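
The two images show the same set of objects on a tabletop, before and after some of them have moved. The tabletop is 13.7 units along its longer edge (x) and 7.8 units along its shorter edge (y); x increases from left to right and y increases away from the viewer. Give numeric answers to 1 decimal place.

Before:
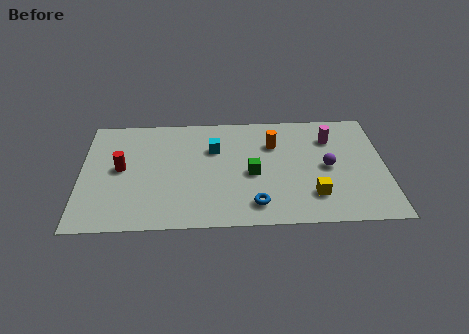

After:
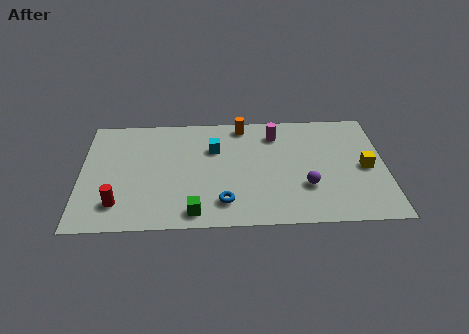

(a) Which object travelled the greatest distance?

the green cube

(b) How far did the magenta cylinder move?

2.5

The magenta cylinder was near (11.3, 5.8) before and (8.8, 6.2) after, so it travelled √(2.5² + 0.4²) ≈ 2.5 units.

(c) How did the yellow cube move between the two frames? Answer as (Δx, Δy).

(2.4, 1.8)

The yellow cube was at about (10.4, 1.9) and moved to about (12.8, 3.7).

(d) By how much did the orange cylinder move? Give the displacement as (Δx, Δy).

(-1.4, 1.4)

From the two frames, the orange cylinder sits at roughly (8.7, 5.5) before and (7.3, 6.9) after.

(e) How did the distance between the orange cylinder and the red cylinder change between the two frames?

+0.6

Before: roughly 7.0 units apart; after: 7.6. That's 0.6 units further apart.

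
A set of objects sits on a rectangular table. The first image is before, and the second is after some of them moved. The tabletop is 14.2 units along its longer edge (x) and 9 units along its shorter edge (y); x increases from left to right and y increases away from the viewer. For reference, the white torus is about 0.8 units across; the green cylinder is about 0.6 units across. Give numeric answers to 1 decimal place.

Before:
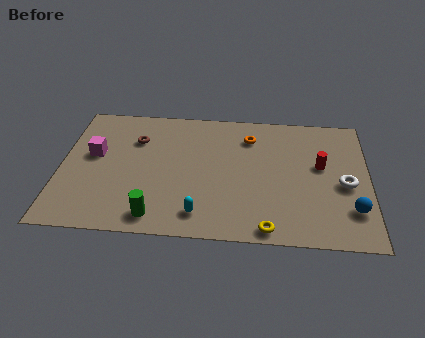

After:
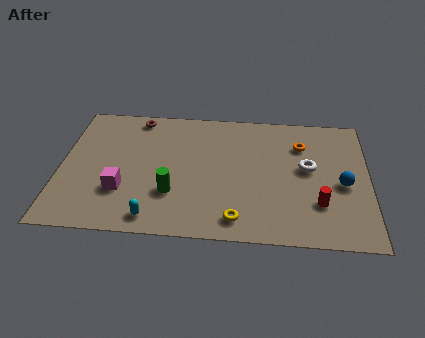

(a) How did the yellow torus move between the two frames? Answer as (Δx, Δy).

(-1.4, 0.5)

From the two frames, the yellow torus sits at roughly (9.6, 0.8) before and (8.2, 1.3) after.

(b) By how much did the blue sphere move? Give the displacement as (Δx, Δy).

(-0.4, 1.7)

The blue sphere started near (13.4, 2.3) and ended near (13.0, 4.0).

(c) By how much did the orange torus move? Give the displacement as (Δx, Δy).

(2.4, -0.4)

From the two frames, the orange torus sits at roughly (8.7, 7.0) before and (11.1, 6.6) after.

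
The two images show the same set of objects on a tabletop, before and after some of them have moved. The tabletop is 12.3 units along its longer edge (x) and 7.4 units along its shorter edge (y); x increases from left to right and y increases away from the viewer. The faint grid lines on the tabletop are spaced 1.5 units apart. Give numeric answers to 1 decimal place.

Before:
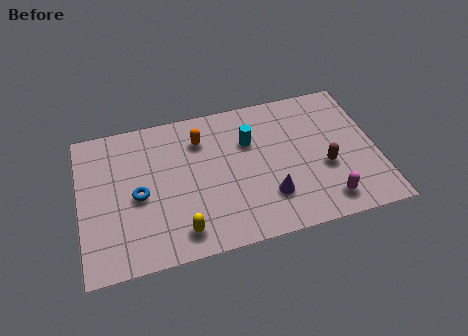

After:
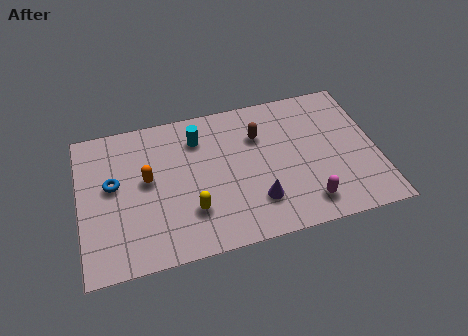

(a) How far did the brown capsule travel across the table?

3.5

From (10.1, 2.9) to (7.5, 5.2), the brown capsule covered √(2.6² + 2.3²) ≈ 3.5 units.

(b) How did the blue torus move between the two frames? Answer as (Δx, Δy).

(-1.0, 0.8)

The blue torus was at about (2.4, 3.4) and moved to about (1.4, 4.2).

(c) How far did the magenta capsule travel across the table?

0.8

The magenta capsule was near (10.0, 1.2) before and (9.2, 1.3) after, so it travelled √(0.8² + 0.1²) ≈ 0.8 units.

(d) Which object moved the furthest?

the brown capsule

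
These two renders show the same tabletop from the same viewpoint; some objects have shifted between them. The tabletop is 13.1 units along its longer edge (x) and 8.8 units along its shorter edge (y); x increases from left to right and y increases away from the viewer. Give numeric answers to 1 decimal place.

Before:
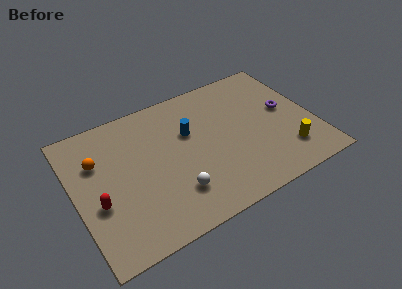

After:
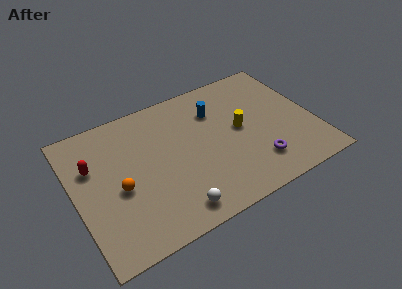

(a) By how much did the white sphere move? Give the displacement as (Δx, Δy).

(-0.2, -1.0)

The white sphere started near (5.1, 2.2) and ended near (4.9, 1.2).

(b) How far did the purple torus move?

3.5

The purple torus moved from about (11.7, 4.8) to (9.6, 2.0), a distance of √(2.1² + 2.8²) ≈ 3.5.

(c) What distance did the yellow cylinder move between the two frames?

3.4

The yellow cylinder moved from about (11.3, 2.0) to (9.1, 4.6), a distance of √(2.2² + 2.6²) ≈ 3.4.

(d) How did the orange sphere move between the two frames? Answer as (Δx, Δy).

(0.9, -2.2)

The orange sphere was at about (1.4, 6.0) and moved to about (2.3, 3.8).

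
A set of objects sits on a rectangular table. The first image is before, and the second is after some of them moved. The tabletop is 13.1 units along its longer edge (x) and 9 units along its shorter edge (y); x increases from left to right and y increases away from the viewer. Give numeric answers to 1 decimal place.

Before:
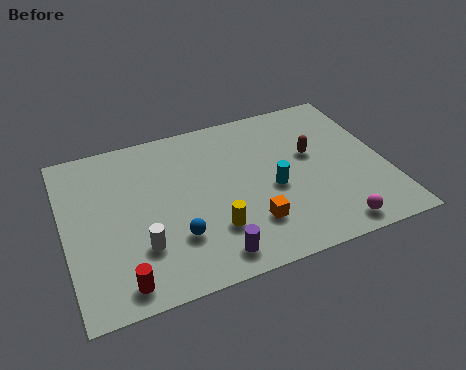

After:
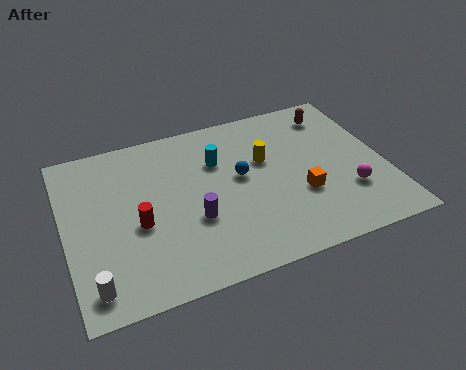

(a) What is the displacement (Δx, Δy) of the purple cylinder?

(-0.5, 2.1)

The purple cylinder started near (5.6, 1.2) and ended near (5.1, 3.3).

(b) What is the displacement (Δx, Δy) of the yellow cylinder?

(2.5, 3.1)

The yellow cylinder started near (5.8, 2.5) and ended near (8.3, 5.6).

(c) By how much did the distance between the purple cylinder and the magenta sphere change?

+1.4

The distance was about 4.9 in the first image and 6.3 in the second, so they moved 1.4 units further apart.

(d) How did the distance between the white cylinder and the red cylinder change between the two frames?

+1.5

They were about 1.7 units apart before and 3.2 after — 1.5 units further apart.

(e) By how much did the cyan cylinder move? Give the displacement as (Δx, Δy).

(-2.0, 2.3)

The cyan cylinder started near (8.4, 3.9) and ended near (6.4, 6.2).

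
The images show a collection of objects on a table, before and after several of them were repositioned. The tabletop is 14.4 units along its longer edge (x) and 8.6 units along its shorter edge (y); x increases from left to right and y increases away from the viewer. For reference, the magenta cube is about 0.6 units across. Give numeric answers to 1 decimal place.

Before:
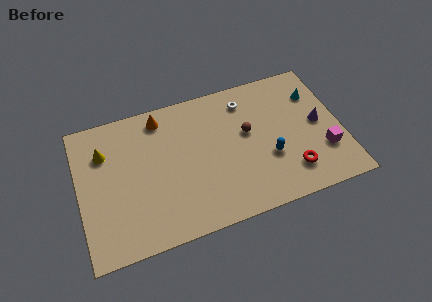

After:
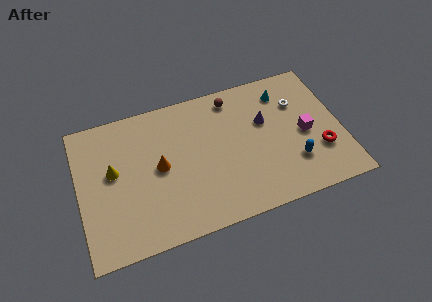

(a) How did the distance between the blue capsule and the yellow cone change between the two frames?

+0.7

The distance was about 9.3 in the first image and 10.0 in the second, so they moved 0.7 units further apart.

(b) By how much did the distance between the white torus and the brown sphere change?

+1.8

Before: roughly 2.0 units apart; after: 3.8. That's 1.8 units further apart.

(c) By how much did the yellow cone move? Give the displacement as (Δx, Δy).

(0.4, -1.3)

From the two frames, the yellow cone sits at roughly (1.5, 6.2) before and (1.9, 4.9) after.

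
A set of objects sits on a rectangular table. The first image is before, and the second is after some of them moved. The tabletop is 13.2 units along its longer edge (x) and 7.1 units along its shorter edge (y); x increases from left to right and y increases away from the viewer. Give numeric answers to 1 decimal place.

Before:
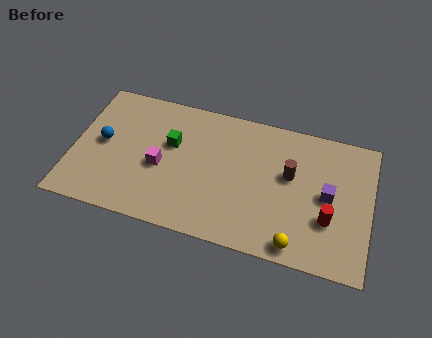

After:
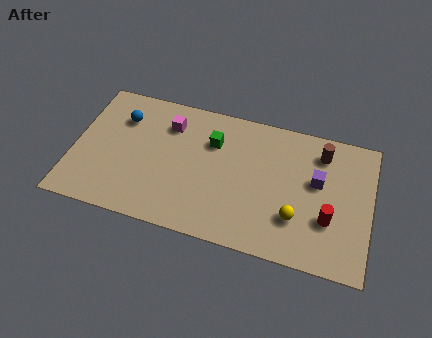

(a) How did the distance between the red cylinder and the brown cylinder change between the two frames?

+0.8

They were about 2.5 units apart before and 3.3 after — 0.8 units further apart.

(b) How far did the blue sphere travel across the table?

1.7

The blue sphere moved from about (1.3, 3.7) to (2.0, 5.2), a distance of √(0.7² + 1.5²) ≈ 1.7.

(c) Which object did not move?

the red cylinder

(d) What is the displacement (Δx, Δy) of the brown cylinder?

(1.3, 1.5)

The brown cylinder was at about (9.6, 4.2) and moved to about (10.9, 5.7).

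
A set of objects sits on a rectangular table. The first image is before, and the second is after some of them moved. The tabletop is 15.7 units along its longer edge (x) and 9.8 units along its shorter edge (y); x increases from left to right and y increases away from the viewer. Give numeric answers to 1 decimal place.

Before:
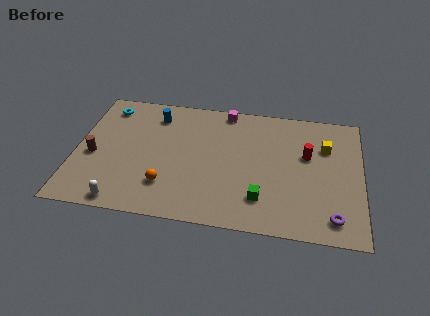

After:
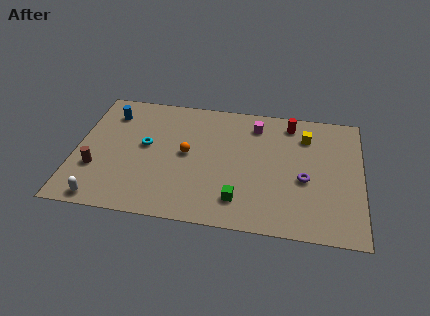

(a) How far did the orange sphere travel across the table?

2.8

The orange sphere was near (5.1, 2.5) before and (6.1, 5.1) after, so it travelled √(1.0² + 2.6²) ≈ 2.8 units.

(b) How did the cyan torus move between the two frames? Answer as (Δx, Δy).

(2.3, -2.8)

The cyan torus started near (1.5, 8.2) and ended near (3.8, 5.4).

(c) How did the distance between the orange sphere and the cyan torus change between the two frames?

-4.4

They were about 6.7 units apart before and 2.3 after — 4.4 units closer together.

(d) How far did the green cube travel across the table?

1.2

The green cube moved from about (10.3, 2.3) to (9.1, 2.0), a distance of √(1.2² + 0.3²) ≈ 1.2.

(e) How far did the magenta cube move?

1.9

The magenta cube moved from about (8.1, 8.9) to (9.8, 8.0), a distance of √(1.7² + 0.9²) ≈ 1.9.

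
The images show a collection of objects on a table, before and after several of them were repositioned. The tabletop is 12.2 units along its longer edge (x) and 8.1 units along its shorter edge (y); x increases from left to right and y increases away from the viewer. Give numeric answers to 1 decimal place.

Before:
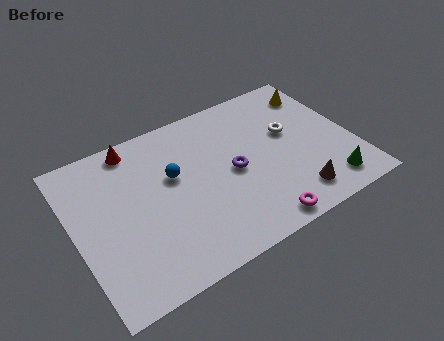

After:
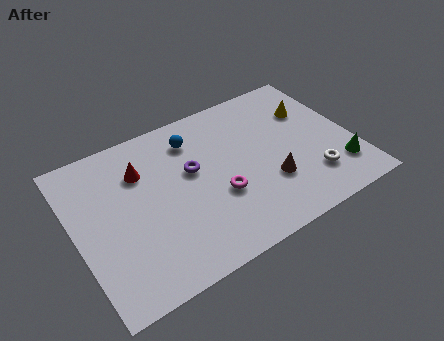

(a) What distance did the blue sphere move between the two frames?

1.9

The blue sphere was near (4.4, 4.9) before and (5.5, 6.4) after, so it travelled √(1.1² + 1.5²) ≈ 1.9 units.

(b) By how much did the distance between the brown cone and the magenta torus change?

+0.4

They were about 1.8 units apart before and 2.2 after — 0.4 units further apart.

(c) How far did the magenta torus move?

2.6

From (7.5, 0.8) to (6.1, 3.0), the magenta torus covered √(1.4² + 2.2²) ≈ 2.6 units.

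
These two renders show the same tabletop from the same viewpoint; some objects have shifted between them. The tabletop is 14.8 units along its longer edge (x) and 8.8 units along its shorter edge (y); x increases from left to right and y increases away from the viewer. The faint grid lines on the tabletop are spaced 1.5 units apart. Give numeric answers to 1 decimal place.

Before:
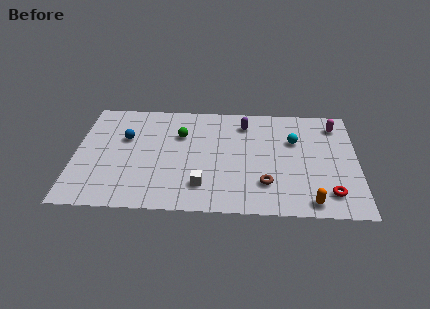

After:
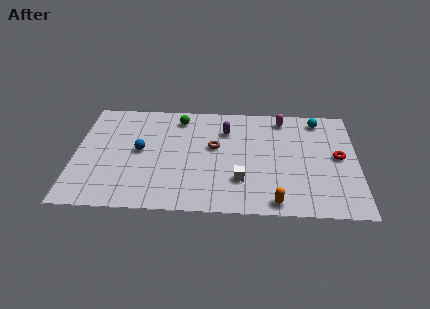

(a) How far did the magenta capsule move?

2.8

The magenta capsule was near (13.7, 7.2) before and (10.9, 7.6) after, so it travelled √(2.8² + 0.4²) ≈ 2.8 units.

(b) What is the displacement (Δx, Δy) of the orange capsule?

(-1.8, -0.1)

From the two frames, the orange capsule sits at roughly (12.3, 1.0) before and (10.5, 0.9) after.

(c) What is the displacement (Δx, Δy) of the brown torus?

(-2.7, 2.8)

The brown torus started near (10.0, 2.3) and ended near (7.3, 5.1).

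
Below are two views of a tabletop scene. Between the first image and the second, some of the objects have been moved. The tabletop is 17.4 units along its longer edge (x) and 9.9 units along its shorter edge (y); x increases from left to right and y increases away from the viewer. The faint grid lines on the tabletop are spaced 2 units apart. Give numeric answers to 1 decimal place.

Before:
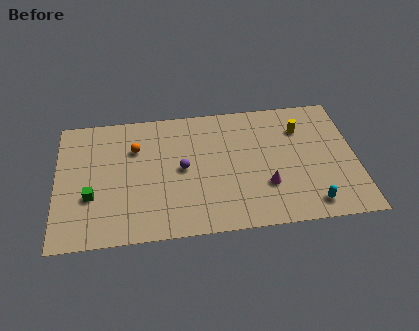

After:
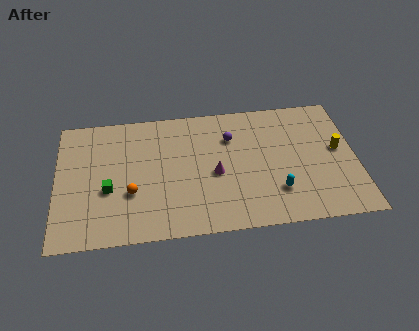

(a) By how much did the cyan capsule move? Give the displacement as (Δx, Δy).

(-1.9, 1.2)

The cyan capsule started near (14.6, 1.4) and ended near (12.7, 2.6).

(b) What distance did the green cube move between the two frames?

1.1

The green cube moved from about (2.0, 3.5) to (3.0, 3.9), a distance of √(1.0² + 0.4²) ≈ 1.1.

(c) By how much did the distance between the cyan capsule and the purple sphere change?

-3.0

The distance was about 8.1 in the first image and 5.1 in the second, so they moved 3.0 units closer together.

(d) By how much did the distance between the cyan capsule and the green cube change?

-3.0

They were about 12.8 units apart before and 9.8 after — 3.0 units closer together.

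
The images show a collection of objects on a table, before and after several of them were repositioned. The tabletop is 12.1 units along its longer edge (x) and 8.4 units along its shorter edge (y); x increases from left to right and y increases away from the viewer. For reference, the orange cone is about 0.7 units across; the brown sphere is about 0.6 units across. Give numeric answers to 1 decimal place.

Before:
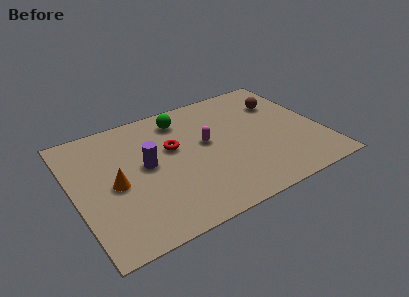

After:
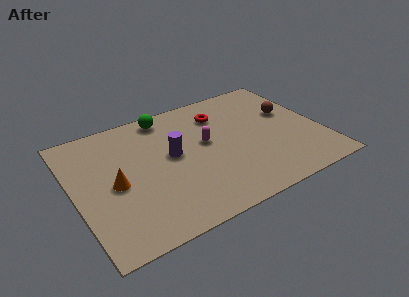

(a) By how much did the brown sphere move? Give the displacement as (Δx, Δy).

(0.3, -0.9)

The brown sphere was at about (10.5, 6.0) and moved to about (10.8, 5.1).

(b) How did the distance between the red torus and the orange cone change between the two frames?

+2.9

The distance was about 3.2 in the first image and 6.1 in the second, so they moved 2.9 units further apart.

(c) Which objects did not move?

the magenta capsule and the orange cone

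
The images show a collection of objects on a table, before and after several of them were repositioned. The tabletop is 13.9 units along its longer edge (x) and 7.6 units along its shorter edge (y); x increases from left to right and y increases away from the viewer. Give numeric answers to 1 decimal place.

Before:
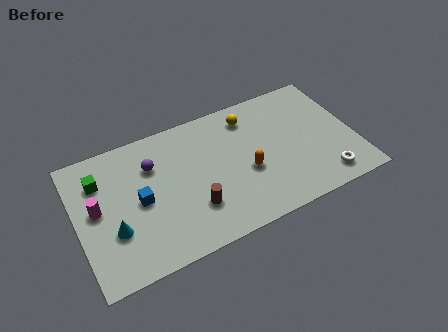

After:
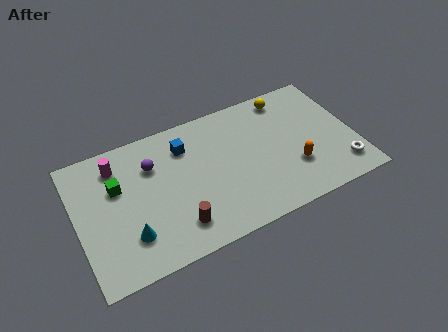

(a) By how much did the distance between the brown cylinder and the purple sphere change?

+0.3

Before: roughly 3.6 units apart; after: 3.9. That's 0.3 units further apart.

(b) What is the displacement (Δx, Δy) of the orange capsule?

(2.3, -0.7)

The orange capsule was at about (8.4, 3.1) and moved to about (10.7, 2.4).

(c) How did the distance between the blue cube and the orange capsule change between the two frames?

+0.8

The distance was about 5.3 in the first image and 6.1 in the second, so they moved 0.8 units further apart.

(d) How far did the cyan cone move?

0.9

The cyan cone was near (1.7, 2.6) before and (2.4, 2.0) after, so it travelled √(0.7² + 0.6²) ≈ 0.9 units.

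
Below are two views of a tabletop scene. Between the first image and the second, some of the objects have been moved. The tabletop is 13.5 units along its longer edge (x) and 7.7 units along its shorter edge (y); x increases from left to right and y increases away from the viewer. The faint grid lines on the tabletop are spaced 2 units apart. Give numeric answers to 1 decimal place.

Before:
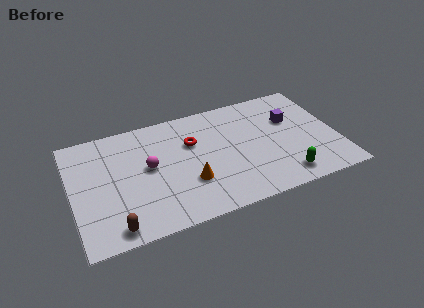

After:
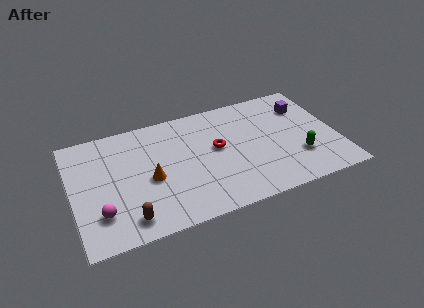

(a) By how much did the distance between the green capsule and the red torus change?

-1.3

They were about 5.8 units apart before and 4.5 after — 1.3 units closer together.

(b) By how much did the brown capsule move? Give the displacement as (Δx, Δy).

(0.7, 0.3)

The brown capsule was at about (1.9, 0.9) and moved to about (2.6, 1.2).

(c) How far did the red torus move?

1.4

The red torus was near (6.2, 5.1) before and (7.4, 4.3) after, so it travelled √(1.2² + 0.8²) ≈ 1.4 units.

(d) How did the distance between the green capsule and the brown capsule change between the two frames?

+0.3

Before: roughly 8.6 units apart; after: 8.9. That's 0.3 units further apart.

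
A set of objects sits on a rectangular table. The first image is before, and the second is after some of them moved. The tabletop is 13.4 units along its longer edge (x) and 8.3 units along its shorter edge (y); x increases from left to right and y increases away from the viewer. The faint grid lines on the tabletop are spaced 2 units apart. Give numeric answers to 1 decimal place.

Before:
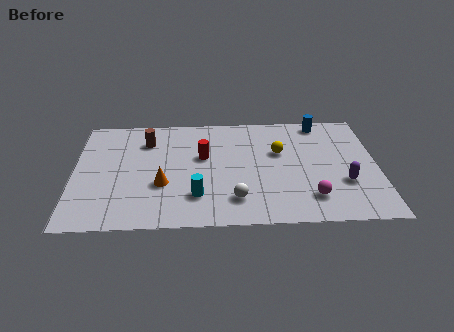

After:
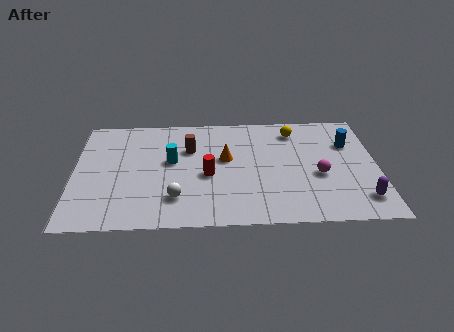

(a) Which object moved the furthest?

the orange cone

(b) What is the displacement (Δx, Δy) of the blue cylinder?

(1.2, -1.7)

From the two frames, the blue cylinder sits at roughly (11.0, 7.4) before and (12.2, 5.7) after.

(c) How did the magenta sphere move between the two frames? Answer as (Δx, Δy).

(0.4, 1.6)

The magenta sphere started near (10.4, 1.8) and ended near (10.8, 3.4).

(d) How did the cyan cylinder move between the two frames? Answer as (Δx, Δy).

(-1.1, 2.6)

The cyan cylinder was at about (5.4, 2.1) and moved to about (4.3, 4.7).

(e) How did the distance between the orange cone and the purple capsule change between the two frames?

-1.3

They were about 8.0 units apart before and 6.7 after — 1.3 units closer together.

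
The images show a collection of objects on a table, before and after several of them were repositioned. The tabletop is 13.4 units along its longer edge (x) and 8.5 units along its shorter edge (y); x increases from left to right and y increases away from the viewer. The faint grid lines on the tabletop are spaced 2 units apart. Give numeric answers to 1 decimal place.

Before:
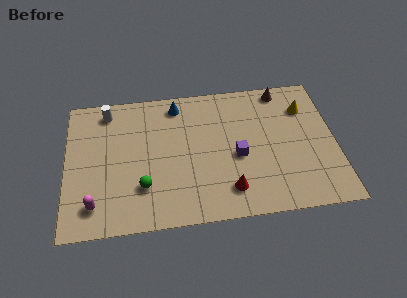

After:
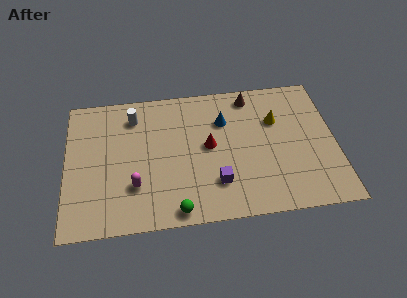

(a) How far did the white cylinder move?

1.4

The white cylinder moved from about (2.1, 7.3) to (3.4, 6.8), a distance of √(1.3² + 0.5²) ≈ 1.4.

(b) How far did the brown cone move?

1.6

The brown cone moved from about (10.9, 7.6) to (9.3, 7.4), a distance of √(1.6² + 0.2²) ≈ 1.6.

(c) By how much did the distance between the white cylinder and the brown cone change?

-2.9

Before: roughly 8.8 units apart; after: 5.9. That's 2.9 units closer together.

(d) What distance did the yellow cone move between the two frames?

1.6

The yellow cone moved from about (12.0, 6.3) to (10.5, 5.7), a distance of √(1.5² + 0.6²) ≈ 1.6.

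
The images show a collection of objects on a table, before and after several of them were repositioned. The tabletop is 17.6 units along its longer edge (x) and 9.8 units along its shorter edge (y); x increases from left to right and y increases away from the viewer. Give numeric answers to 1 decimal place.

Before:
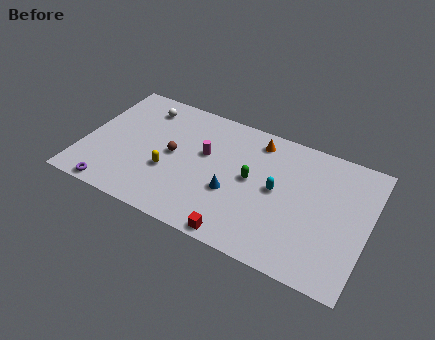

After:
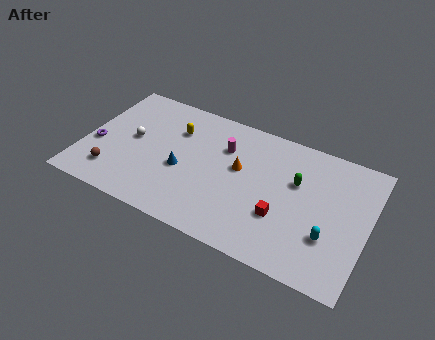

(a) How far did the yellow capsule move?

3.4

The yellow capsule moved from about (5.4, 3.6) to (5.4, 7.0), a distance of √(0.0² + 3.4²) ≈ 3.4.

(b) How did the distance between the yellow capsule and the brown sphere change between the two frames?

+4.5

They were about 1.4 units apart before and 5.9 after — 4.5 units further apart.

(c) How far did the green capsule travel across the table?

2.9

From (10.4, 5.2) to (13.1, 6.2), the green capsule covered √(2.7² + 1.0²) ≈ 2.9 units.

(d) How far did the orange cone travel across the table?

2.7

The orange cone was near (10.4, 8.3) before and (9.6, 5.7) after, so it travelled √(0.8² + 2.6²) ≈ 2.7 units.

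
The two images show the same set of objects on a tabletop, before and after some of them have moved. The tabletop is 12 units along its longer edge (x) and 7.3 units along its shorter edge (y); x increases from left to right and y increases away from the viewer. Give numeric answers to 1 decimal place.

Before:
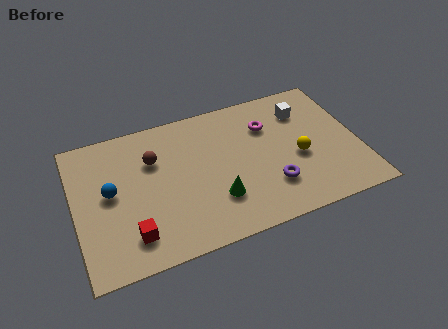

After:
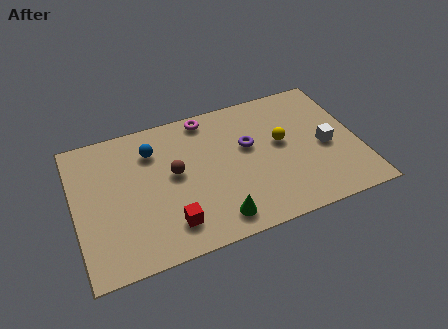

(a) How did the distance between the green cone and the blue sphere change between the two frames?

+0.3

The distance was about 4.7 in the first image and 5.0 in the second, so they moved 0.3 units further apart.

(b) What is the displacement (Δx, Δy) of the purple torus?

(-0.7, 2.4)

From the two frames, the purple torus sits at roughly (8.1, 2.0) before and (7.4, 4.4) after.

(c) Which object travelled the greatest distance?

the magenta torus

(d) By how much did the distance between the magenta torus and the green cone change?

+1.4

The distance was about 4.0 in the first image and 5.4 in the second, so they moved 1.4 units further apart.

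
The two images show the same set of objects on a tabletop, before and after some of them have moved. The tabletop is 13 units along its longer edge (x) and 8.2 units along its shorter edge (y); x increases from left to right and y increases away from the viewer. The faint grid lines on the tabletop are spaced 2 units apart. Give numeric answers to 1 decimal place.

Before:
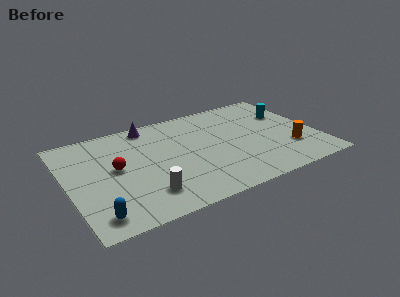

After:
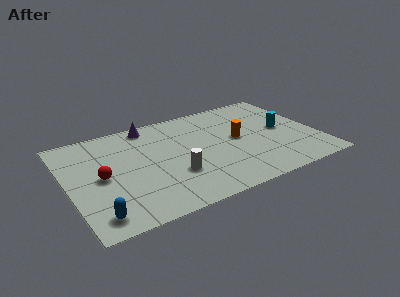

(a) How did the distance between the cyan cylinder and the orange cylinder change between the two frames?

-0.7

They were about 3.1 units apart before and 2.4 after — 0.7 units closer together.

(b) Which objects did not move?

the purple cone and the blue capsule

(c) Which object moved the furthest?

the orange cylinder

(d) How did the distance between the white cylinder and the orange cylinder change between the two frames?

-3.8

The distance was about 7.7 in the first image and 3.9 in the second, so they moved 3.8 units closer together.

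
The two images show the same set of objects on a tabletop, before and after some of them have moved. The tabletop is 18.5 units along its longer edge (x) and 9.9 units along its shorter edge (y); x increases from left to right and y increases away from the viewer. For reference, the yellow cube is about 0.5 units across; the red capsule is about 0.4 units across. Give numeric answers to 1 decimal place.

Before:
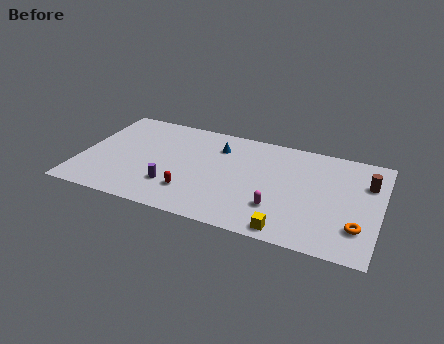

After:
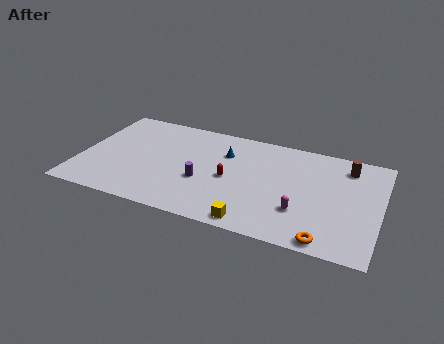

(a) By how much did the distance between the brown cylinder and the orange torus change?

+2.9

They were about 4.3 units apart before and 7.2 after — 2.9 units further apart.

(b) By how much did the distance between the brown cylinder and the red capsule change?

-3.6

The distance was about 11.4 in the first image and 7.8 in the second, so they moved 3.6 units closer together.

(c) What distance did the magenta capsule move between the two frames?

1.4

The magenta capsule was near (12.4, 2.8) before and (13.8, 3.0) after, so it travelled √(1.4² + 0.2²) ≈ 1.4 units.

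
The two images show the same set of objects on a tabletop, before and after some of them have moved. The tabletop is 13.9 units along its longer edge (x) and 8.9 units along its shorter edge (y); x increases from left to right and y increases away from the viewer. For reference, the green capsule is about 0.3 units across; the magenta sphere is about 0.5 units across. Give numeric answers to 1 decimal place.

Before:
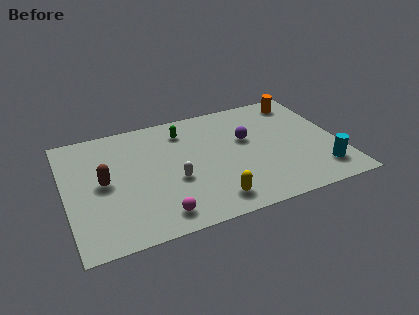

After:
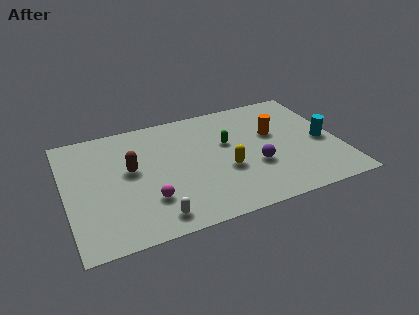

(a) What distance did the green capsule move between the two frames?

2.7

The green capsule was near (6.2, 7.1) before and (8.3, 5.4) after, so it travelled √(2.1² + 1.7²) ≈ 2.7 units.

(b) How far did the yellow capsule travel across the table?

2.2

The yellow capsule moved from about (7.1, 1.4) to (8.0, 3.4), a distance of √(0.9² + 2.0²) ≈ 2.2.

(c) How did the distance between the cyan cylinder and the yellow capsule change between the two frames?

-0.5

The distance was about 5.6 in the first image and 5.1 in the second, so they moved 0.5 units closer together.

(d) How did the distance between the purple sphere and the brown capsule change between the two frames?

-1.0

They were about 7.5 units apart before and 6.5 after — 1.0 units closer together.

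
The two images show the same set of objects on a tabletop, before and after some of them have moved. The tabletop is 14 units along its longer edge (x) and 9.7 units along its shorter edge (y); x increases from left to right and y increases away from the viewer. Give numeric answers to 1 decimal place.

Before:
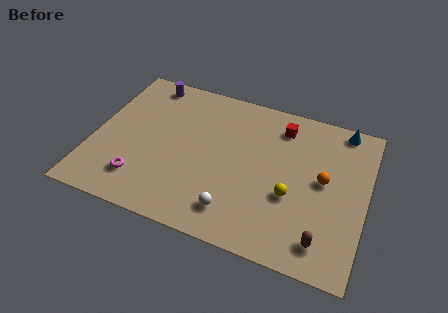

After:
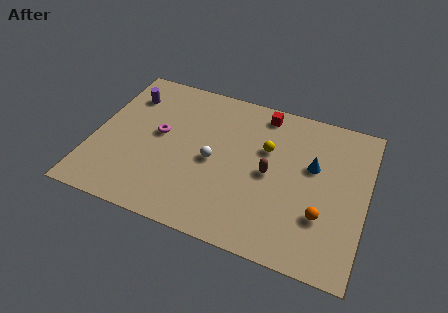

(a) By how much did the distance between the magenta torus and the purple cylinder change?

-3.7

They were about 6.5 units apart before and 2.8 after — 3.7 units closer together.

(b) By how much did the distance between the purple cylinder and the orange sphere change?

+1.3

They were about 10.1 units apart before and 11.4 after — 1.3 units further apart.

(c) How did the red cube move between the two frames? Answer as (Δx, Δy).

(-1.0, 0.6)

From the two frames, the red cube sits at roughly (9.4, 7.9) before and (8.4, 8.5) after.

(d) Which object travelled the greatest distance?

the brown capsule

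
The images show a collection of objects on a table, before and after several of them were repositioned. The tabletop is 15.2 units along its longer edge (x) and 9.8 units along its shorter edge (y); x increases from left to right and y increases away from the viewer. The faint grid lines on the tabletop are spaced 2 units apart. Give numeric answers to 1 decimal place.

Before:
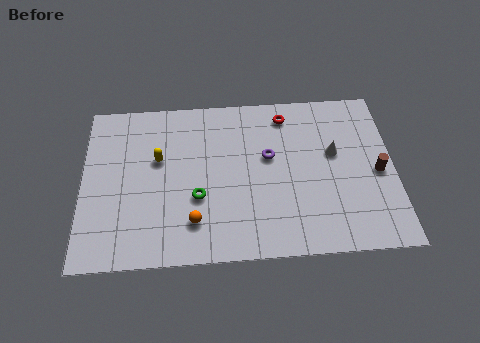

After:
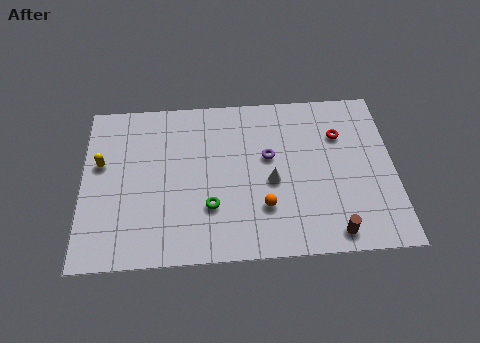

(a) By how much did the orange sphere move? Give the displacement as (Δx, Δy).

(3.4, 0.6)

From the two frames, the orange sphere sits at roughly (5.4, 2.2) before and (8.8, 2.8) after.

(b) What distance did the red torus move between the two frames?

3.0

The red torus was near (10.0, 8.3) before and (12.6, 6.9) after, so it travelled √(2.6² + 1.4²) ≈ 3.0 units.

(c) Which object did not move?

the purple torus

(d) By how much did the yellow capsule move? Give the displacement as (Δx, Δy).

(-2.8, -0.1)

From the two frames, the yellow capsule sits at roughly (3.7, 6.0) before and (0.9, 5.9) after.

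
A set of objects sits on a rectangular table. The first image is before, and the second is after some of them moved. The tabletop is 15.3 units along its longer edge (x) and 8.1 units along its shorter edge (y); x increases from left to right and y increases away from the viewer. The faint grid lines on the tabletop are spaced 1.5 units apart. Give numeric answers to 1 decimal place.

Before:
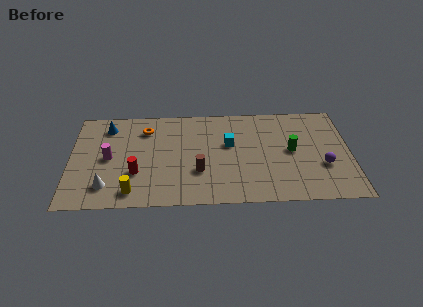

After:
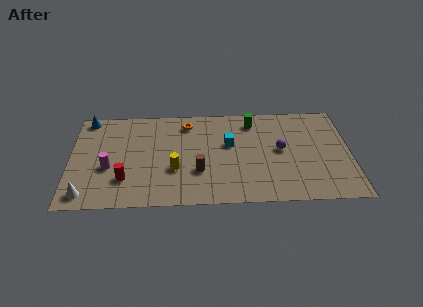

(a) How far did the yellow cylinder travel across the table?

2.9

From (3.4, 1.2) to (5.7, 2.9), the yellow cylinder covered √(2.3² + 1.7²) ≈ 2.9 units.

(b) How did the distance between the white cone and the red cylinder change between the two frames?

+0.5

The distance was about 1.9 in the first image and 2.4 in the second, so they moved 0.5 units further apart.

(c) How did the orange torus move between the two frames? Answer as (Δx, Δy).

(2.3, 0.4)

The orange torus was at about (4.1, 6.3) and moved to about (6.4, 6.7).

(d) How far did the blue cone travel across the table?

1.3

The blue cone was near (2.0, 6.6) before and (0.9, 7.3) after, so it travelled √(1.1² + 0.7²) ≈ 1.3 units.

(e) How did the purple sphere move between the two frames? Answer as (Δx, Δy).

(-2.3, 1.4)

The purple sphere was at about (13.8, 2.9) and moved to about (11.5, 4.3).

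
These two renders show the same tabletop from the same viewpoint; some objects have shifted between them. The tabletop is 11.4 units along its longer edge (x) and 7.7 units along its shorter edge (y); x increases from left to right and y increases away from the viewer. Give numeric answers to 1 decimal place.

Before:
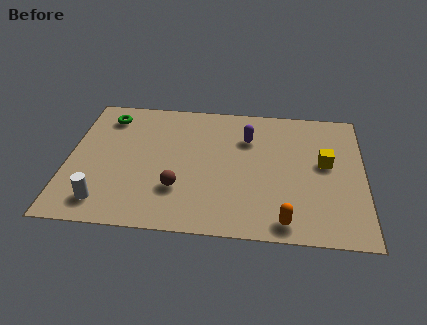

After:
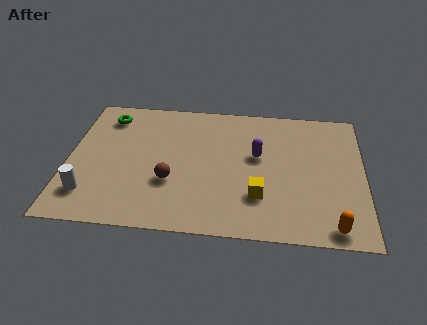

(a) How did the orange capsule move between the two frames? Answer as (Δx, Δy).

(1.8, -0.1)

The orange capsule started near (8.4, 0.9) and ended near (10.2, 0.8).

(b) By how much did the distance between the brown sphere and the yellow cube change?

-2.5

They were about 5.9 units apart before and 3.4 after — 2.5 units closer together.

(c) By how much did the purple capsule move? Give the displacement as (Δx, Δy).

(0.4, -1.0)

From the two frames, the purple capsule sits at roughly (6.9, 5.5) before and (7.3, 4.5) after.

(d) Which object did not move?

the green torus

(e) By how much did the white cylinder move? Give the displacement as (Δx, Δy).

(-0.6, 0.4)

From the two frames, the white cylinder sits at roughly (1.5, 1.3) before and (0.9, 1.7) after.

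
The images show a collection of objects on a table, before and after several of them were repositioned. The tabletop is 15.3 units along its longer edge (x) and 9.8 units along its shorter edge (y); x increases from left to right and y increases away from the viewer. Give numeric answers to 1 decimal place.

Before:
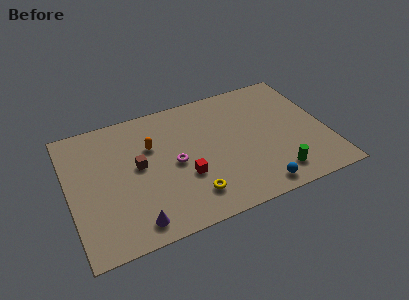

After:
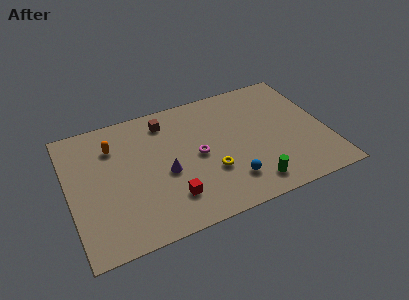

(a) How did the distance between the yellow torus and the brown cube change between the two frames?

+1.0

They were about 4.3 units apart before and 5.3 after — 1.0 units further apart.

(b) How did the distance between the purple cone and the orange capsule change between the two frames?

-1.2

They were about 5.4 units apart before and 4.2 after — 1.2 units closer together.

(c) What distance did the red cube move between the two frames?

1.6

The red cube was near (6.7, 3.5) before and (5.7, 2.3) after, so it travelled √(1.0² + 1.2²) ≈ 1.6 units.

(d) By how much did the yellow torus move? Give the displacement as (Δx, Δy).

(1.3, 1.3)

The yellow torus was at about (6.9, 2.0) and moved to about (8.2, 3.3).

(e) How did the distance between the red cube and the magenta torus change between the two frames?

+1.8

Before: roughly 1.3 units apart; after: 3.1. That's 1.8 units further apart.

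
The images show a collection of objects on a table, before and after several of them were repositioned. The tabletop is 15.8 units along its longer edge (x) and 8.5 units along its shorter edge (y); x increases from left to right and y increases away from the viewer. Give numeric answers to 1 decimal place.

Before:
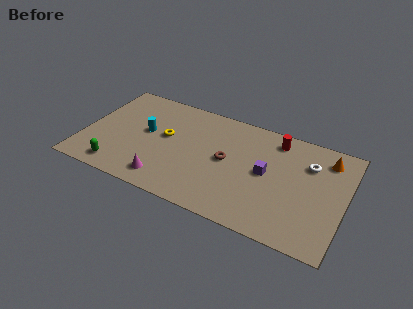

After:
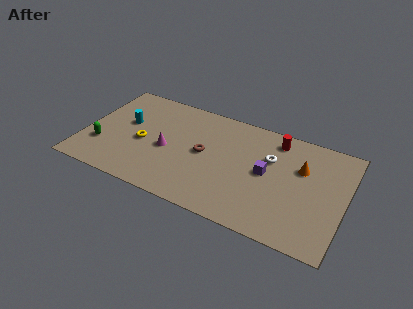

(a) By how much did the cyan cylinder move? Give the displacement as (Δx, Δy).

(-1.3, 0.3)

The cyan cylinder started near (3.7, 4.7) and ended near (2.4, 5.0).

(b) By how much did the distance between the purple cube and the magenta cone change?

-0.5

Before: roughly 6.5 units apart; after: 6.0. That's 0.5 units closer together.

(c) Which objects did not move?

the red cylinder and the purple cube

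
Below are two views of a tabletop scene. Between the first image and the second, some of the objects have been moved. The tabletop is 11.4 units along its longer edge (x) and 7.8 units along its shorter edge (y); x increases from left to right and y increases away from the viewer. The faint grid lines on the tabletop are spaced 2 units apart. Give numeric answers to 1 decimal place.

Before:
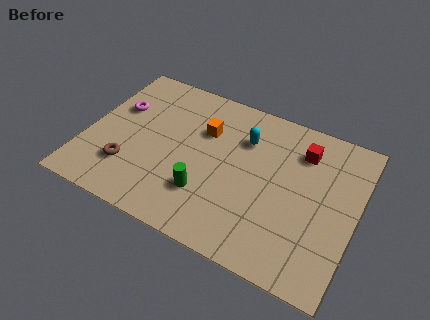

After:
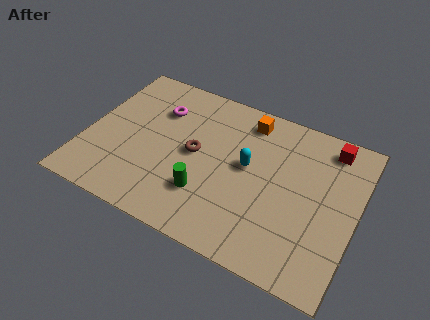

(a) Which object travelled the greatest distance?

the brown torus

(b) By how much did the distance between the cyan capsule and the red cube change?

+1.6

They were about 2.4 units apart before and 4.0 after — 1.6 units further apart.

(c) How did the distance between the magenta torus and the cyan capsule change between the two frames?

-1.2

They were about 5.4 units apart before and 4.2 after — 1.2 units closer together.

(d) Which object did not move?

the green cylinder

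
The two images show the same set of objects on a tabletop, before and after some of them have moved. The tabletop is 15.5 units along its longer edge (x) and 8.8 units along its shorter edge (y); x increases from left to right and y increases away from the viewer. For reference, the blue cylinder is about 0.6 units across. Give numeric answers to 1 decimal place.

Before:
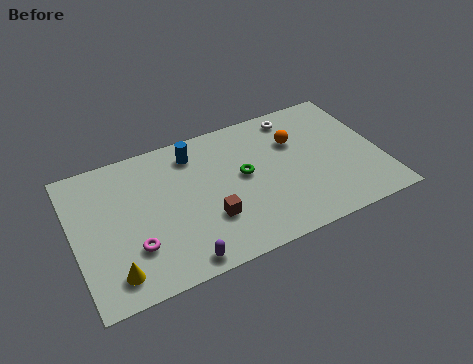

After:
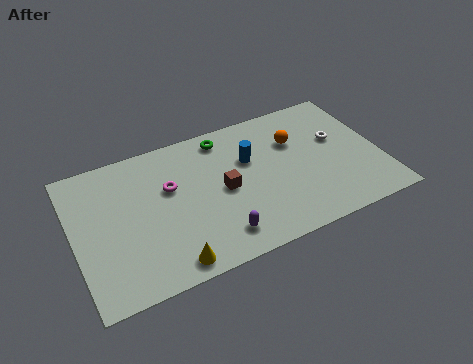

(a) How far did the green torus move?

2.9

The green torus moved from about (8.6, 4.8) to (7.9, 7.6), a distance of √(0.7² + 2.8²) ≈ 2.9.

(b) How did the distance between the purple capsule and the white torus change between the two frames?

-1.9

The distance was about 9.5 in the first image and 7.6 in the second, so they moved 1.9 units closer together.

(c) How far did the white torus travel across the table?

3.0

The white torus was near (11.6, 7.6) before and (13.5, 5.3) after, so it travelled √(1.9² + 2.3²) ≈ 3.0 units.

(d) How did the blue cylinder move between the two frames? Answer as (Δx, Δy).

(2.7, -1.5)

The blue cylinder started near (6.3, 7.2) and ended near (9.0, 5.7).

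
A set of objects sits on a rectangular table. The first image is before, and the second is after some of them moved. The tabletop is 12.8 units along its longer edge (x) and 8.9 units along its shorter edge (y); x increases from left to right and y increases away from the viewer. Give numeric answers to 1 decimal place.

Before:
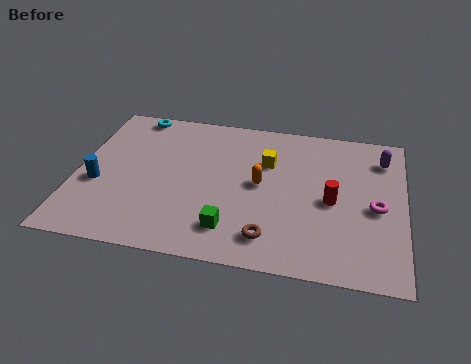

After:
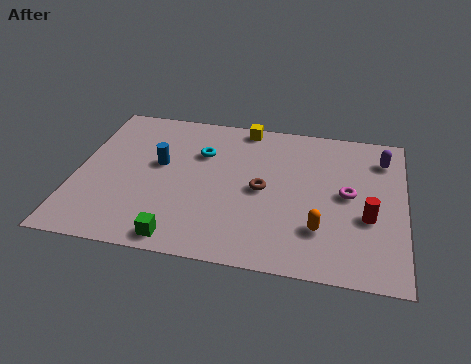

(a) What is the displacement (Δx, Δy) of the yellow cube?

(-1.0, 2.1)

The yellow cube started near (7.4, 6.0) and ended near (6.4, 8.1).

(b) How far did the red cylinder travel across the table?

1.6

The red cylinder was near (10.0, 4.1) before and (11.4, 3.4) after, so it travelled √(1.4² + 0.7²) ≈ 1.6 units.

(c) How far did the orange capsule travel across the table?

3.3

The orange capsule moved from about (7.2, 4.6) to (9.6, 2.4), a distance of √(2.4² + 2.2²) ≈ 3.3.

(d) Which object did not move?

the purple capsule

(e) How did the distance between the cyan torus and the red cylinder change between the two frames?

-1.8

Before: roughly 8.9 units apart; after: 7.1. That's 1.8 units closer together.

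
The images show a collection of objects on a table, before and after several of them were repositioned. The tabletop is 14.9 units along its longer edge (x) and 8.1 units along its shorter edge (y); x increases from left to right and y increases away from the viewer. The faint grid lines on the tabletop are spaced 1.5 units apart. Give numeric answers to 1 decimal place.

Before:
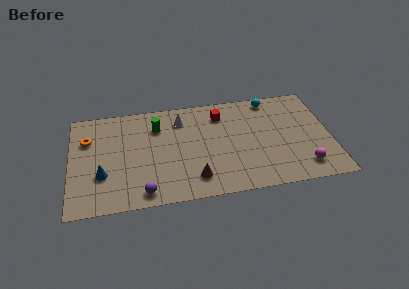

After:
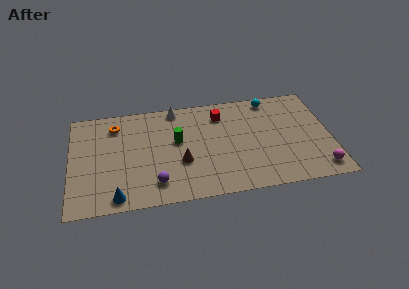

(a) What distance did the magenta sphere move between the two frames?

0.9

From (13.2, 1.5) to (14.1, 1.2), the magenta sphere covered √(0.9² + 0.3²) ≈ 0.9 units.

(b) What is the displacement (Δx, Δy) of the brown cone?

(-0.7, 1.4)

From the two frames, the brown cone sits at roughly (7.0, 1.6) before and (6.3, 3.0) after.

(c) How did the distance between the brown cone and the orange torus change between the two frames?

-2.1

They were about 7.2 units apart before and 5.1 after — 2.1 units closer together.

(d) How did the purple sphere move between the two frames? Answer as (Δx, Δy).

(0.7, 0.6)

From the two frames, the purple sphere sits at roughly (4.1, 1.0) before and (4.8, 1.6) after.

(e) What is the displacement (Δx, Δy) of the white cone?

(-0.3, 0.9)

The white cone was at about (6.4, 6.4) and moved to about (6.1, 7.3).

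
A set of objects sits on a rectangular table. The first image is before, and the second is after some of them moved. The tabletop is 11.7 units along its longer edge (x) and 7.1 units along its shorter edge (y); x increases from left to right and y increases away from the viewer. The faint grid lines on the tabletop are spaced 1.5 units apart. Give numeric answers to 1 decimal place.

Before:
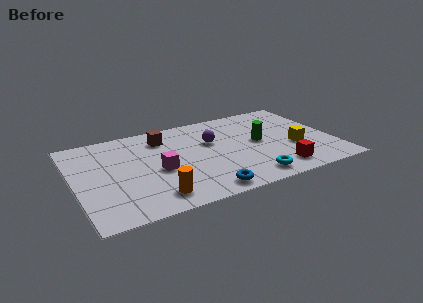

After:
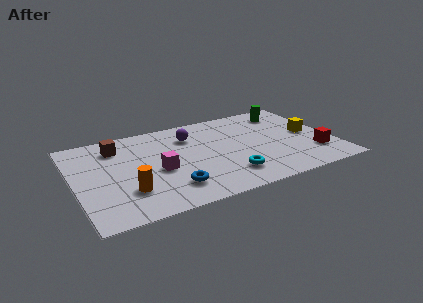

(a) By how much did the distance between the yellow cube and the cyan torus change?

+1.6

Before: roughly 2.9 units apart; after: 4.5. That's 1.6 units further apart.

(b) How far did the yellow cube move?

1.2

The yellow cube was near (9.9, 2.7) before and (10.7, 3.6) after, so it travelled √(0.8² + 0.9²) ≈ 1.2 units.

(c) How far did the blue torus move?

1.6

The blue torus was near (5.5, 0.8) before and (4.1, 1.6) after, so it travelled √(1.4² + 0.8²) ≈ 1.6 units.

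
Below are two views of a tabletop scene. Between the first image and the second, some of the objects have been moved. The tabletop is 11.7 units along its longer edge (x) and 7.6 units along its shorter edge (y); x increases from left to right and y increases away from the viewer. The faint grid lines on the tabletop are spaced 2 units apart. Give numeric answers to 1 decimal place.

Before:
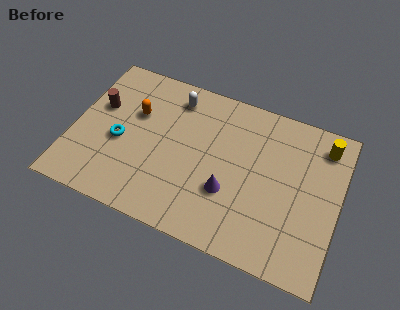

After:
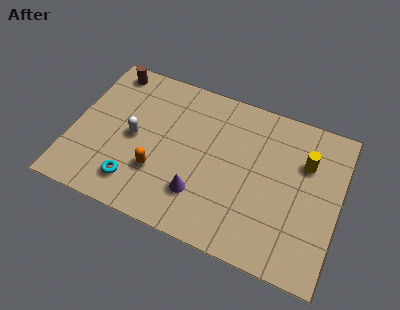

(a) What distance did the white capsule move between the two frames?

3.0

From (4.2, 6.3) to (2.7, 3.7), the white capsule covered √(1.5² + 2.6²) ≈ 3.0 units.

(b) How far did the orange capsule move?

2.8

The orange capsule was near (2.6, 4.9) before and (3.9, 2.4) after, so it travelled √(1.3² + 2.5²) ≈ 2.8 units.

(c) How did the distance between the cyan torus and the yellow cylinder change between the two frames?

-1.2

The distance was about 9.2 in the first image and 8.0 in the second, so they moved 1.2 units closer together.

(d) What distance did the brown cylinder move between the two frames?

2.0

The brown cylinder moved from about (1.0, 4.7) to (1.2, 6.7), a distance of √(0.2² + 2.0²) ≈ 2.0.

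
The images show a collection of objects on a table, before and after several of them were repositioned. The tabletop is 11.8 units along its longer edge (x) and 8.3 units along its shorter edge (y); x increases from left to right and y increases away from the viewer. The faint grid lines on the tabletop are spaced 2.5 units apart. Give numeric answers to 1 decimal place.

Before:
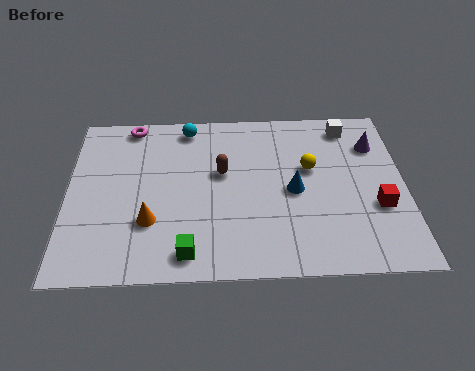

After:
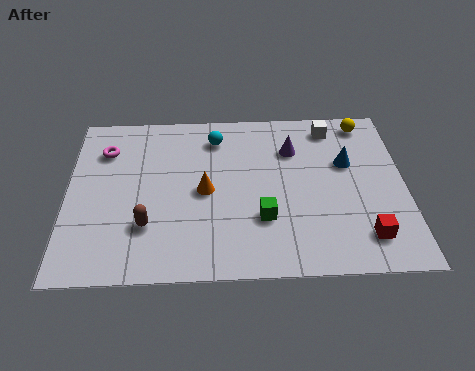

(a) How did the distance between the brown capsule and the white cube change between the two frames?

+3.0

Before: roughly 5.0 units apart; after: 8.0. That's 3.0 units further apart.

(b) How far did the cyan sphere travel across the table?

1.2

The cyan sphere moved from about (4.2, 7.3) to (5.2, 6.7), a distance of √(1.0² + 0.6²) ≈ 1.2.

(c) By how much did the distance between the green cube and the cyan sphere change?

-1.8

The distance was about 6.2 in the first image and 4.4 in the second, so they moved 1.8 units closer together.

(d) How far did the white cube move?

0.6

From (9.9, 7.1) to (9.3, 7.1), the white cube covered √(0.6² + 0.0²) ≈ 0.6 units.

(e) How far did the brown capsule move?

3.6

From (5.4, 4.9) to (2.8, 2.4), the brown capsule covered √(2.6² + 2.5²) ≈ 3.6 units.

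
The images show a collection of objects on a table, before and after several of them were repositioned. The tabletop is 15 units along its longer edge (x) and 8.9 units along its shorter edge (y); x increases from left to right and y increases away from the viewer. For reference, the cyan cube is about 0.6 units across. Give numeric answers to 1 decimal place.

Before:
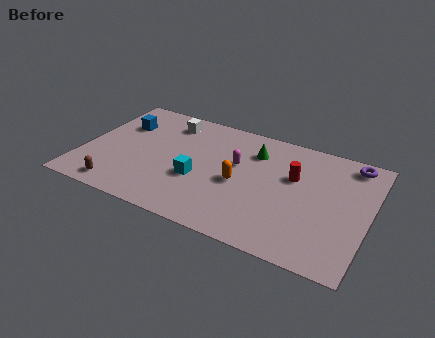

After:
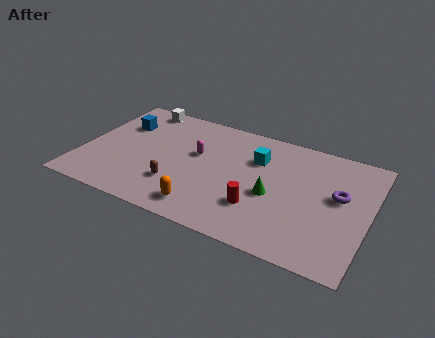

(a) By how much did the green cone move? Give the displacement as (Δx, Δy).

(1.3, -2.9)

The green cone was at about (8.8, 6.7) and moved to about (10.1, 3.8).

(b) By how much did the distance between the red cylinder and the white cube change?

+1.8

The distance was about 7.1 in the first image and 8.9 in the second, so they moved 1.8 units further apart.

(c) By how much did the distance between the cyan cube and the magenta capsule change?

+0.5

They were about 2.7 units apart before and 3.2 after — 0.5 units further apart.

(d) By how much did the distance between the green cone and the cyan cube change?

-1.6

Before: roughly 4.2 units apart; after: 2.6. That's 1.6 units closer together.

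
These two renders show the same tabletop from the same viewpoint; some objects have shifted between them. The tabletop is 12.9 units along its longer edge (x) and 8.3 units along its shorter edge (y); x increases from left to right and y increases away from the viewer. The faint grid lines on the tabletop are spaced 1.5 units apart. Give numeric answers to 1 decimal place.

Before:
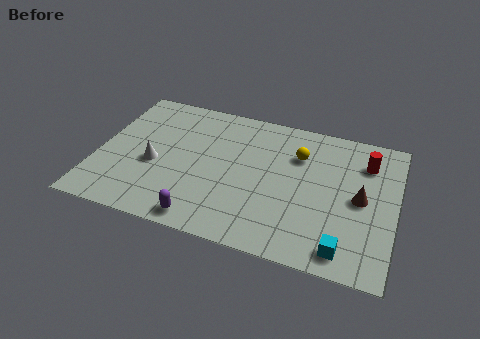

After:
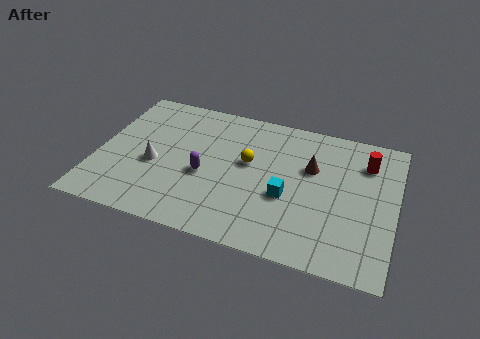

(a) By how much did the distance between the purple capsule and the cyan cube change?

-2.4

Before: roughly 6.0 units apart; after: 3.6. That's 2.4 units closer together.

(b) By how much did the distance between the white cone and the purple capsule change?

-1.3

Before: roughly 3.5 units apart; after: 2.2. That's 1.3 units closer together.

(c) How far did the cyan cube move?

3.4

From (10.9, 1.1) to (8.3, 3.3), the cyan cube covered √(2.6² + 2.2²) ≈ 3.4 units.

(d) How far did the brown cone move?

2.5

From (11.4, 4.1) to (9.2, 5.3), the brown cone covered √(2.2² + 1.2²) ≈ 2.5 units.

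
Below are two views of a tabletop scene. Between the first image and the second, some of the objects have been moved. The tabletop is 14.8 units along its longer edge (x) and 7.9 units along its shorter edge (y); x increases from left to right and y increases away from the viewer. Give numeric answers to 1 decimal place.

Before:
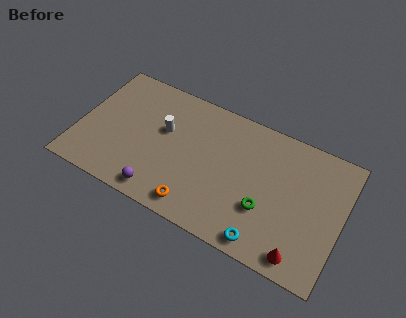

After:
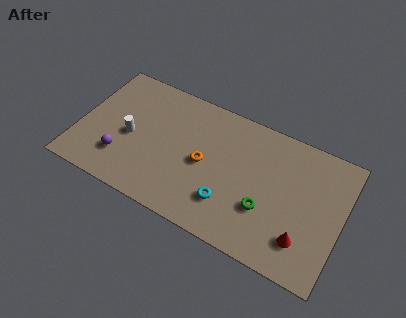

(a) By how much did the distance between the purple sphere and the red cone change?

+2.4

The distance was about 7.9 in the first image and 10.3 in the second, so they moved 2.4 units further apart.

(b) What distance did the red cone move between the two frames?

0.9

The red cone moved from about (12.9, 1.0) to (12.9, 1.9), a distance of √(0.0² + 0.9²) ≈ 0.9.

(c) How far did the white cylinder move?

2.2

The white cylinder moved from about (4.7, 4.8) to (2.9, 3.6), a distance of √(1.8² + 1.2²) ≈ 2.2.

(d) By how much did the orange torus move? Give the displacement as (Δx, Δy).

(0.1, 2.7)

The orange torus was at about (7.0, 1.1) and moved to about (7.1, 3.8).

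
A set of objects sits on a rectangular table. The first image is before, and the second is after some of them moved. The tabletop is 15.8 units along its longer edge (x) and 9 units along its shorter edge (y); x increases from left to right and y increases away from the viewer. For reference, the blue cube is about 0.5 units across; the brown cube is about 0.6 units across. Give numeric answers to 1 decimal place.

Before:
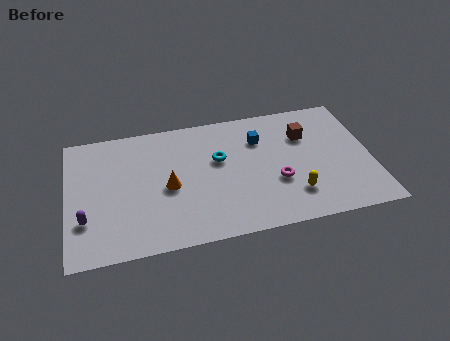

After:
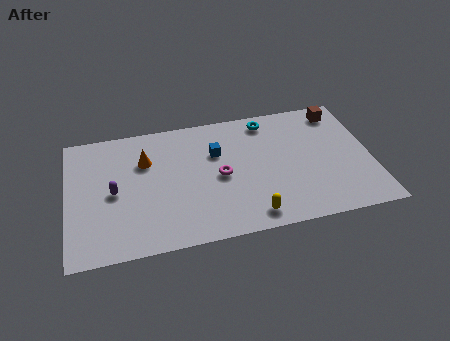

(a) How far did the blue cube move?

2.4

The blue cube was near (10.1, 6.5) before and (7.8, 6.0) after, so it travelled √(2.3² + 0.5²) ≈ 2.4 units.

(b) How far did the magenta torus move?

3.1

From (10.8, 3.3) to (7.9, 4.3), the magenta torus covered √(2.9² + 1.0²) ≈ 3.1 units.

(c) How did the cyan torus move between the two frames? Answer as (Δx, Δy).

(2.7, 2.3)

The cyan torus was at about (7.9, 5.5) and moved to about (10.6, 7.8).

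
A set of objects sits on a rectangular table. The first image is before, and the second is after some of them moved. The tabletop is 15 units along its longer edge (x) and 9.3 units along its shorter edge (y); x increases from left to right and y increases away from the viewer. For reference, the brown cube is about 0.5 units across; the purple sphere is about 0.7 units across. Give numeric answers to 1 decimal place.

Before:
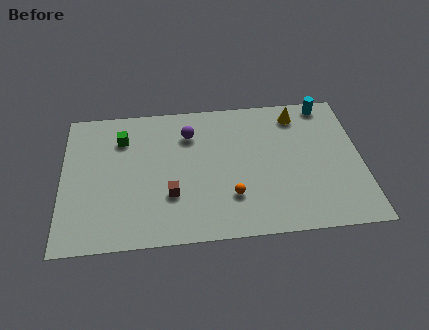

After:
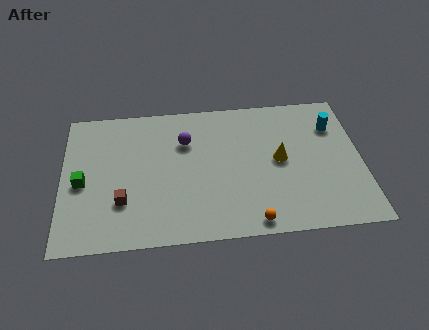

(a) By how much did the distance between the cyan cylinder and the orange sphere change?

-0.4

The distance was about 7.7 in the first image and 7.3 in the second, so they moved 0.4 units closer together.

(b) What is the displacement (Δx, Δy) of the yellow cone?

(-1.0, -3.0)

The yellow cone was at about (11.9, 7.8) and moved to about (10.9, 4.8).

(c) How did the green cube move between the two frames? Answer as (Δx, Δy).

(-2.0, -2.8)

The green cube was at about (3.0, 7.0) and moved to about (1.0, 4.2).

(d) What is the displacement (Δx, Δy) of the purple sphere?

(-0.2, -0.5)

The purple sphere started near (6.4, 7.0) and ended near (6.2, 6.5).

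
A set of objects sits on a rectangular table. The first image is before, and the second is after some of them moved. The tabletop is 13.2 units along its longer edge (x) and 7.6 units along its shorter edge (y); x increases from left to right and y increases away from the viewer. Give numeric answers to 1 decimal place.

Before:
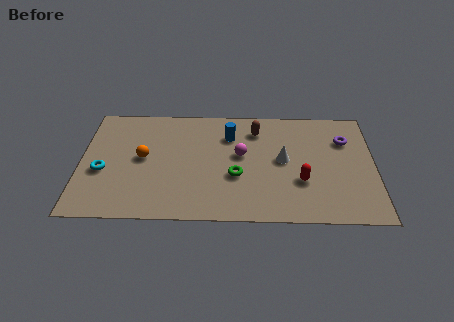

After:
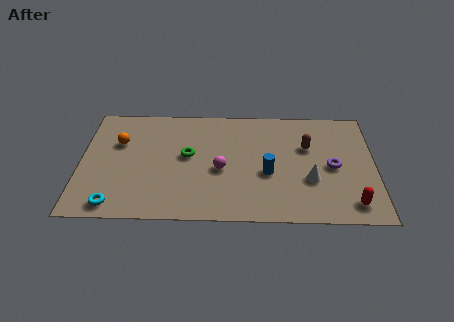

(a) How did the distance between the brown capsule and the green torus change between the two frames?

+2.2

Before: roughly 3.2 units apart; after: 5.4. That's 2.2 units further apart.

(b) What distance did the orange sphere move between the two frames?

1.5

The orange sphere was near (2.8, 4.0) before and (1.7, 5.0) after, so it travelled √(1.1² + 1.0²) ≈ 1.5 units.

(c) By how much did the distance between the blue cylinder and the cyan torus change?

+0.9

The distance was about 6.2 in the first image and 7.1 in the second, so they moved 0.9 units further apart.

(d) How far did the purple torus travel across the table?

1.9

The purple torus moved from about (11.9, 5.4) to (11.3, 3.6), a distance of √(0.6² + 1.8²) ≈ 1.9.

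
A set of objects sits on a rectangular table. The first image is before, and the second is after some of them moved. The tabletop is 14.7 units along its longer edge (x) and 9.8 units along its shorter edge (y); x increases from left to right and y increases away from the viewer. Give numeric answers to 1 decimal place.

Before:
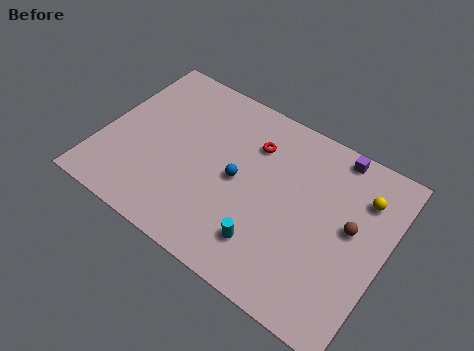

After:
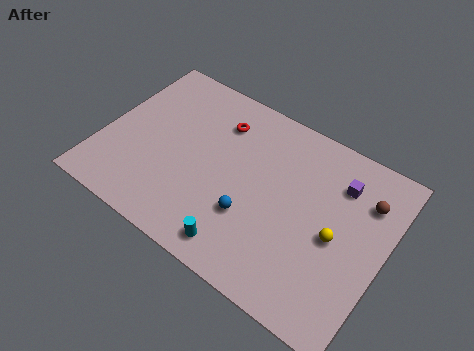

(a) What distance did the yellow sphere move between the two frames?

2.9

The yellow sphere was near (13.2, 7.3) before and (12.3, 4.5) after, so it travelled √(0.9² + 2.8²) ≈ 2.9 units.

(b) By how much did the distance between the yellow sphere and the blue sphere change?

-2.2

They were about 6.6 units apart before and 4.4 after — 2.2 units closer together.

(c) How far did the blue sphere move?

1.9

From (7.1, 4.8) to (8.1, 3.2), the blue sphere covered √(1.0² + 1.6²) ≈ 1.9 units.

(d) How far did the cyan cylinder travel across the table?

1.5

From (9.1, 2.2) to (7.9, 1.3), the cyan cylinder covered √(1.2² + 0.9²) ≈ 1.5 units.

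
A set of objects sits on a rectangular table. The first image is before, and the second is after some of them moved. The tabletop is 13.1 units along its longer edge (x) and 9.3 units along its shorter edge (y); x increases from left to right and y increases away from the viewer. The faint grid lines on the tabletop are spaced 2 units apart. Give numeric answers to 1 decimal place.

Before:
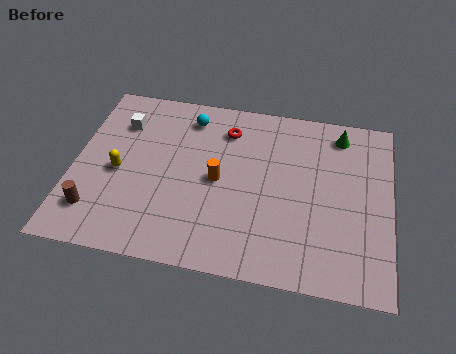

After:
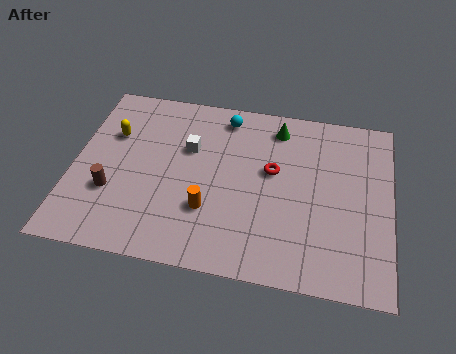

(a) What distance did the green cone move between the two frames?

2.6

From (10.9, 7.9) to (8.3, 7.8), the green cone covered √(2.6² + 0.1²) ≈ 2.6 units.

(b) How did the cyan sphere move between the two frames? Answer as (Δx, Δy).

(1.5, 0.3)

From the two frames, the cyan sphere sits at roughly (4.6, 7.7) before and (6.1, 8.0) after.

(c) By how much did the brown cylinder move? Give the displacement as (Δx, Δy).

(0.6, 1.1)

The brown cylinder was at about (1.1, 2.0) and moved to about (1.7, 3.1).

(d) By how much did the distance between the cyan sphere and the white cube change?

-0.5

They were about 2.9 units apart before and 2.4 after — 0.5 units closer together.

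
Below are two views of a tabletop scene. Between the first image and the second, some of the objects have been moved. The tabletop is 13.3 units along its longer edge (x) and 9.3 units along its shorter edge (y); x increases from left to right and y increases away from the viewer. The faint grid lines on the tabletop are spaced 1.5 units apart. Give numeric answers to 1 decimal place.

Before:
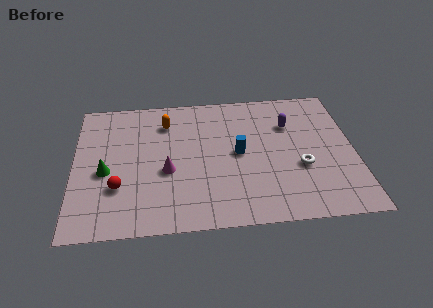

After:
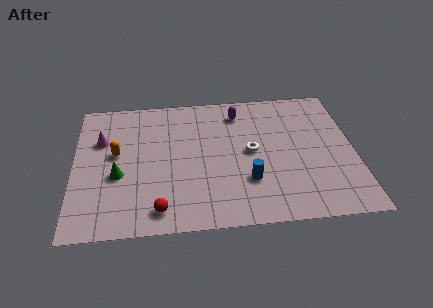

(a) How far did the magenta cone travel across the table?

3.9

From (4.4, 3.8) to (1.3, 6.2), the magenta cone covered √(3.1² + 2.4²) ≈ 3.9 units.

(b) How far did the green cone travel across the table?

0.7

The green cone moved from about (1.5, 4.0) to (2.1, 3.7), a distance of √(0.6² + 0.3²) ≈ 0.7.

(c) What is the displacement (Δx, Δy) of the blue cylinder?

(0.4, -1.9)

The blue cylinder was at about (7.8, 4.7) and moved to about (8.2, 2.8).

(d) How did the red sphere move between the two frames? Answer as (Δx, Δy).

(1.9, -1.6)

From the two frames, the red sphere sits at roughly (2.1, 2.9) before and (4.0, 1.3) after.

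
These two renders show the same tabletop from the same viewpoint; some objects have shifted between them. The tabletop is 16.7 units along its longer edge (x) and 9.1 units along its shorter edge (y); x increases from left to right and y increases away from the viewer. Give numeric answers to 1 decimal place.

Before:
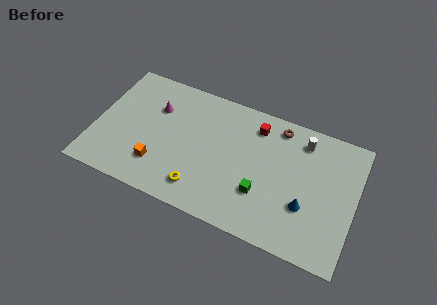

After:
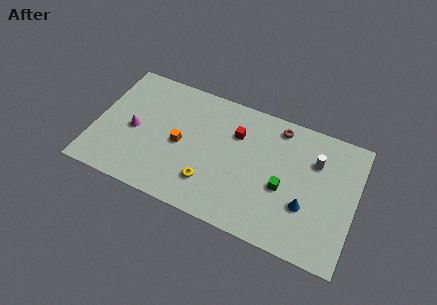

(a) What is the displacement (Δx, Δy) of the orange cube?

(1.2, 2.0)

From the two frames, the orange cube sits at roughly (4.3, 2.3) before and (5.5, 4.3) after.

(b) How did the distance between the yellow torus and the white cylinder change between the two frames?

-0.7

They were about 8.3 units apart before and 7.6 after — 0.7 units closer together.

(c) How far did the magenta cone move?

2.4

The magenta cone was near (3.7, 6.3) before and (2.5, 4.2) after, so it travelled √(1.2² + 2.1²) ≈ 2.4 units.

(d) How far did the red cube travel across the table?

1.6

The red cube moved from about (10.1, 7.4) to (8.9, 6.4), a distance of √(1.2² + 1.0²) ≈ 1.6.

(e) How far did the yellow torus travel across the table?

0.8

The yellow torus moved from about (7.1, 1.7) to (7.6, 2.3), a distance of √(0.5² + 0.6²) ≈ 0.8.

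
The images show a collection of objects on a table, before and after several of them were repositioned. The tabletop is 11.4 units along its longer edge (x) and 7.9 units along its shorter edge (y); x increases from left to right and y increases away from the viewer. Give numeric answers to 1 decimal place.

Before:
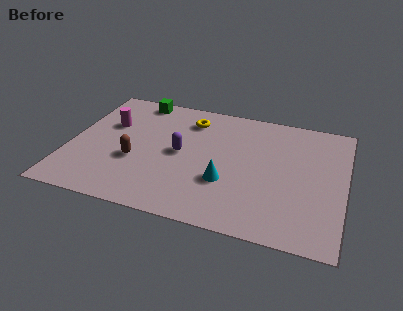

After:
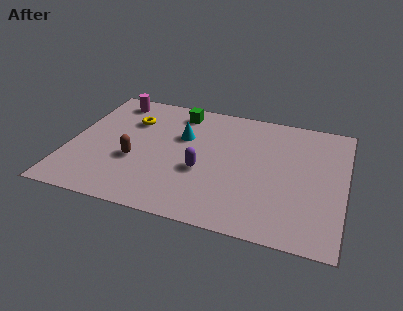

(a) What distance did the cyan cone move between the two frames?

3.1

The cyan cone moved from about (6.6, 2.7) to (4.6, 5.1), a distance of √(2.0² + 2.4²) ≈ 3.1.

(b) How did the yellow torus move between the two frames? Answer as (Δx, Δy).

(-2.4, -0.7)

The yellow torus started near (4.8, 6.3) and ended near (2.4, 5.6).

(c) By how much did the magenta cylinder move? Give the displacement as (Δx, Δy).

(0.0, 1.7)

From the two frames, the magenta cylinder sits at roughly (1.5, 5.1) before and (1.5, 6.8) after.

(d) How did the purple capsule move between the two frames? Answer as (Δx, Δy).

(1.0, -0.9)

The purple capsule was at about (4.6, 4.0) and moved to about (5.6, 3.1).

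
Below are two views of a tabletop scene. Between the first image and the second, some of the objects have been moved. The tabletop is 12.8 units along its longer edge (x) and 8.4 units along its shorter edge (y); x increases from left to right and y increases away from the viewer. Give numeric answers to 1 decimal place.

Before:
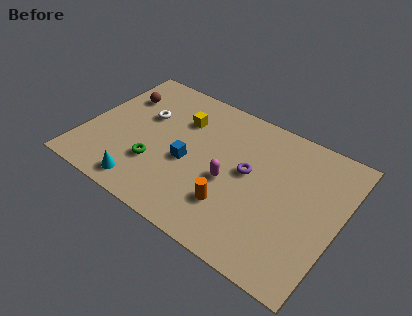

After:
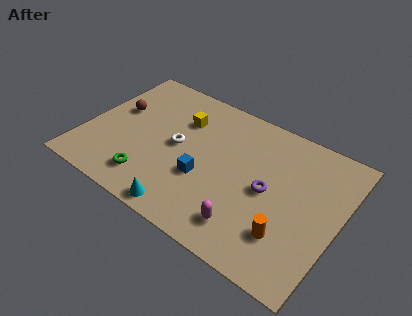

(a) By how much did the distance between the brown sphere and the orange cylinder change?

+2.2

They were about 7.5 units apart before and 9.7 after — 2.2 units further apart.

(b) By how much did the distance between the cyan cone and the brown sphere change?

+0.7

The distance was about 5.4 in the first image and 6.1 in the second, so they moved 0.7 units further apart.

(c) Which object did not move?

the yellow cube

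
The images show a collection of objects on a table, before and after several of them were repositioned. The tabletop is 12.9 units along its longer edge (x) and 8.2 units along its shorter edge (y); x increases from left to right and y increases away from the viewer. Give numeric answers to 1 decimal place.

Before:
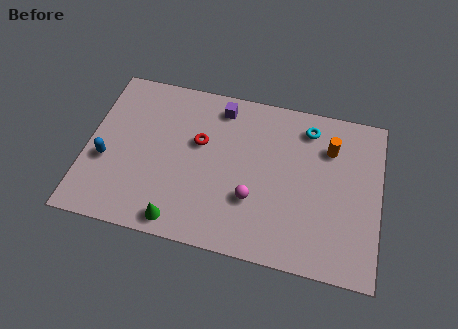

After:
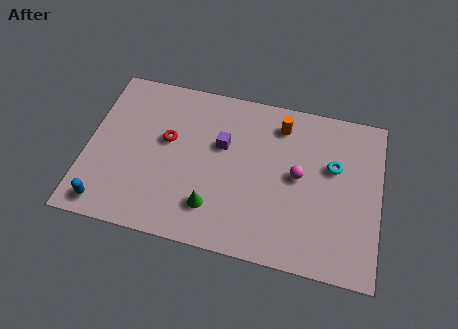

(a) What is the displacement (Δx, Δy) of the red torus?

(-1.4, -0.2)

From the two frames, the red torus sits at roughly (4.9, 5.0) before and (3.5, 4.8) after.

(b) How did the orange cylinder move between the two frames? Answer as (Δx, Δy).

(-2.2, 0.7)

The orange cylinder started near (10.6, 6.0) and ended near (8.4, 6.7).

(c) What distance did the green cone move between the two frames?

1.7

The green cone was near (4.3, 0.9) before and (5.7, 1.9) after, so it travelled √(1.4² + 1.0²) ≈ 1.7 units.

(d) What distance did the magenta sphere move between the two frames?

2.5

The magenta sphere moved from about (7.4, 2.7) to (9.3, 4.3), a distance of √(1.9² + 1.6²) ≈ 2.5.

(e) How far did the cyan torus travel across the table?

2.1

From (9.6, 6.8) to (10.8, 5.1), the cyan torus covered √(1.2² + 1.7²) ≈ 2.1 units.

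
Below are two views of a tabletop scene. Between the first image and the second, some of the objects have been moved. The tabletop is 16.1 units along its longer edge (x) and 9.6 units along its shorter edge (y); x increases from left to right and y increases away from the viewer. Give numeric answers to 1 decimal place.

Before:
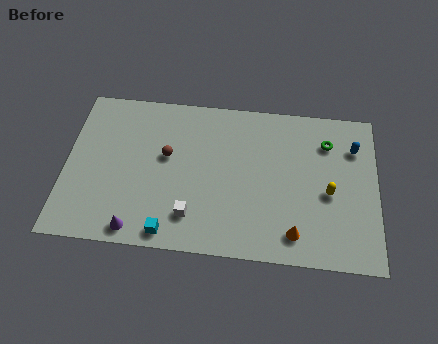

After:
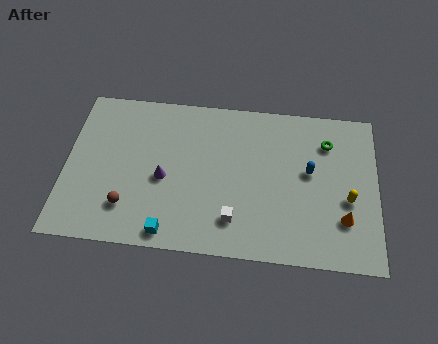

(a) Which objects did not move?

the green torus and the cyan cube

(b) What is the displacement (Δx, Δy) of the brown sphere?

(-1.9, -3.3)

The brown sphere was at about (5.2, 5.6) and moved to about (3.3, 2.3).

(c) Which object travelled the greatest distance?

the brown sphere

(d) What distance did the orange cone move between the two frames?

2.7

From (11.9, 1.6) to (14.4, 2.7), the orange cone covered √(2.5² + 1.1²) ≈ 2.7 units.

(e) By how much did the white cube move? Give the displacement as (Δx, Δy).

(2.2, 0.0)

The white cube started near (6.6, 2.1) and ended near (8.8, 2.1).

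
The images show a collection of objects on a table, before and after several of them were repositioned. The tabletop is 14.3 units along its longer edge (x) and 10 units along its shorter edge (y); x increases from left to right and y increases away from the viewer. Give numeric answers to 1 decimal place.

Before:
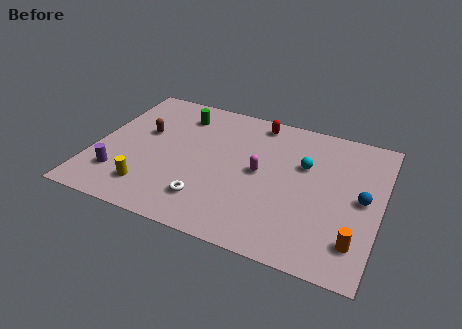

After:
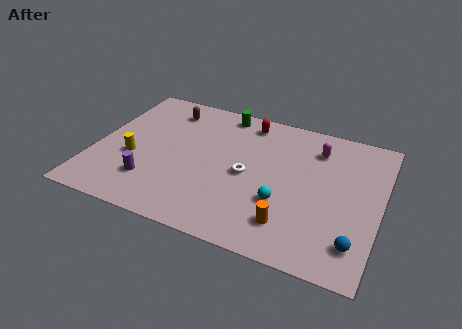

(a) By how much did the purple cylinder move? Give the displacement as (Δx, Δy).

(1.6, 0.1)

From the two frames, the purple cylinder sits at roughly (1.5, 2.4) before and (3.1, 2.5) after.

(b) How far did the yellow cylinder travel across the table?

2.2

From (3.1, 2.0) to (2.0, 3.9), the yellow cylinder covered √(1.1² + 1.9²) ≈ 2.2 units.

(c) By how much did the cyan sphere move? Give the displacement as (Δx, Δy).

(-0.8, -3.0)

From the two frames, the cyan sphere sits at roughly (10.4, 6.4) before and (9.6, 3.4) after.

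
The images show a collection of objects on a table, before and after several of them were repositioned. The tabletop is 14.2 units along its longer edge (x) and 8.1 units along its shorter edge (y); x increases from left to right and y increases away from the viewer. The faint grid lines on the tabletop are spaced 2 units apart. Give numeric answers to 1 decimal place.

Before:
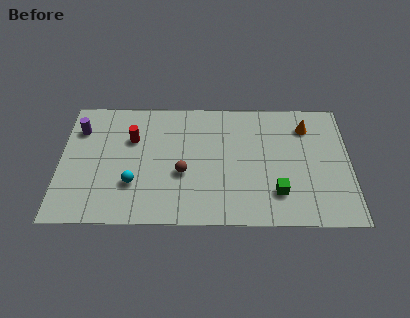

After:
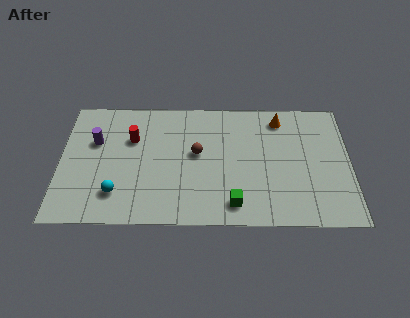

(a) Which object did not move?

the red cylinder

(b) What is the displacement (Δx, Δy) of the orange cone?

(-1.3, 0.5)

From the two frames, the orange cone sits at roughly (12.1, 6.3) before and (10.8, 6.8) after.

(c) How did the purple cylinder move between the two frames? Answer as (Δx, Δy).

(0.8, -0.8)

From the two frames, the purple cylinder sits at roughly (0.9, 6.0) before and (1.7, 5.2) after.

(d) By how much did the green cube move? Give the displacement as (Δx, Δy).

(-2.1, -0.7)

From the two frames, the green cube sits at roughly (10.6, 2.0) before and (8.5, 1.3) after.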